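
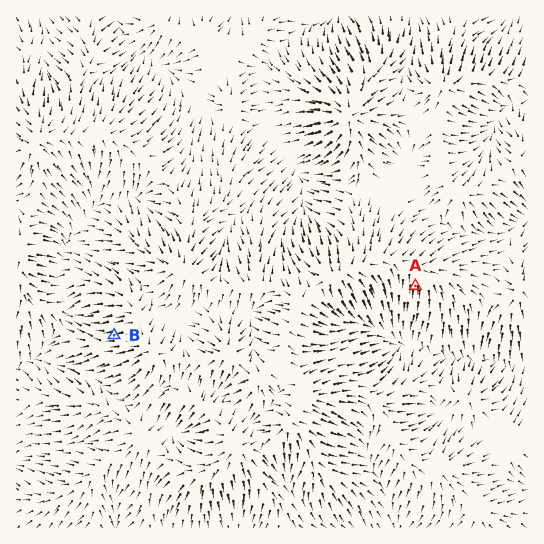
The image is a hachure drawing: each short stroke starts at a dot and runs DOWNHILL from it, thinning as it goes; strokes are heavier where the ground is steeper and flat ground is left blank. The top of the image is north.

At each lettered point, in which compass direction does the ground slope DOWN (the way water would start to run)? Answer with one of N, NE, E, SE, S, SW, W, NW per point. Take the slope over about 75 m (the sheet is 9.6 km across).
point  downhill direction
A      S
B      W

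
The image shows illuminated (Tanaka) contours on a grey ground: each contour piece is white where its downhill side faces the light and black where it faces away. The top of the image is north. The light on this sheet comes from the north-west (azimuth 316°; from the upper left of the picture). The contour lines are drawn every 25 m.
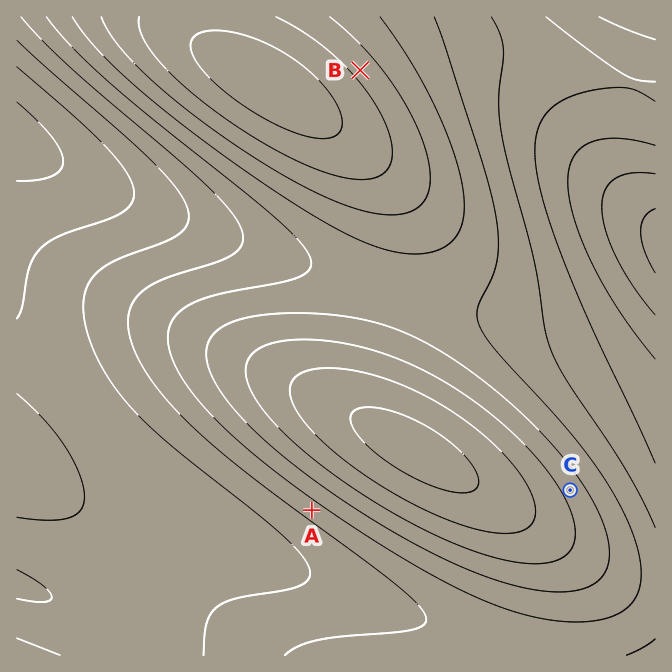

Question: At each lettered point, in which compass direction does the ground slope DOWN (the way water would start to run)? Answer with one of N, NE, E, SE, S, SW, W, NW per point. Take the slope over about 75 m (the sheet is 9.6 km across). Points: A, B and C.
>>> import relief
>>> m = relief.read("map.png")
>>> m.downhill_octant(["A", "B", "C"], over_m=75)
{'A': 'SW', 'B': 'NE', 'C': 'NE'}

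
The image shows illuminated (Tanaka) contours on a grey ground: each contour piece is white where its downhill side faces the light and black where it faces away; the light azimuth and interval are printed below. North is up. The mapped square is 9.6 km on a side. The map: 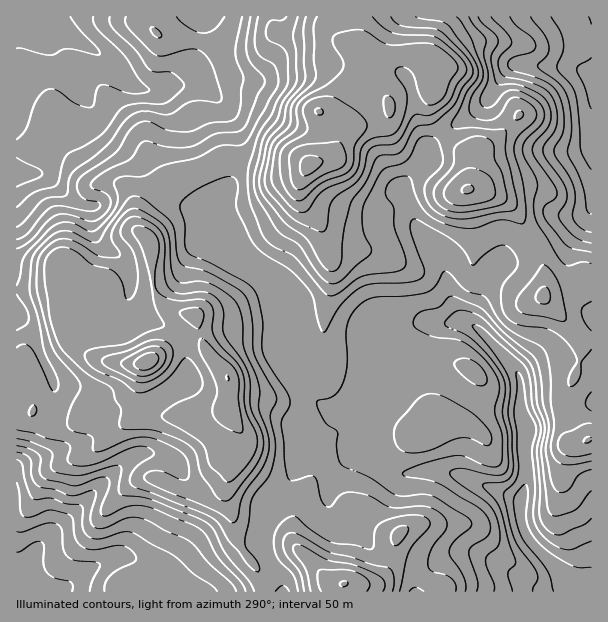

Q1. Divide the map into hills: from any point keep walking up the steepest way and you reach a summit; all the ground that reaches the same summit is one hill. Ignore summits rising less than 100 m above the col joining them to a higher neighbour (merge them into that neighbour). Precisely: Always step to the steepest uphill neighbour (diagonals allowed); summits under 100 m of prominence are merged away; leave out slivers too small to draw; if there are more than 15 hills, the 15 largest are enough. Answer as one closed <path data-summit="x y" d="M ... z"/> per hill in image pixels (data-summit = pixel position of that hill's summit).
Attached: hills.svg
<path data-summit="309 165" d="M591 16l-559 1 6 7 21 6 40 24 27 26 12 8 18 3 21-6 18 0 12 5 13 11 12 18 3 9 1 25-4 26-4 9-14 15 2 12 6 15 19 28 25 16 26 29 3 6 0 18-5 21 8 24 14 23 9 9 12 5 11-1 9-8 13 20 6 35 21 17 57 0 71 27-1 17 8 21 42 47-18 5-15 0-37-25-15-8-9-3-18 0-27 15-11 13-3 11 175-1 0-382-14 7-26 1-37 21-7 7-6 16-8 9-20 44-3 11-7-3-6-5-8-20-5-25-12-24-17-21-8-26-6-9 2-9 20-21 3-10 6-9 20-17 26-17 10-12 4 11 38 36 29 7 16 0 12-3 4-4z"/><path data-summit="147 362" d="M32 16l-16 1 0 574 41 1 9-4 20-17 24-12 12-3 19 4 14 6 9 10 6 16 112 0 0-10-20-39 0-18 9-21 17-21 10-18 9-31 5-6 12-4 14-14-17-6-9-9-14-23-8-24 5-21 0-18-3-6-26-29-25-16-19-28-5-11-3-16 14-15 7-21 1-30-4-18-12-18-19-15-24-1-25 6-20-6-33-31-40-24-21-6z"/><path data-summit="344 584" d="M353 400l-6 6-12 6-11 12-12 4-5 6-13 40-20 26-9 16-5 18 2 9 20 39 2 10 132 0 4-11 11-13 27-15 18 0 9 3 15 8 37 25 15 0 18-5-42-47-8-21 1-17-71-27-57 0-21-17-6-35z"/><path data-summit="468 189" d="M489 97l-10 12-26 17-20 17-6 9-3 10-12 12-10 15 14 38 17 21 12 24 5 25 8 20 6 5 7 3 3-11 7-17 13-27 8-9 6-16 7-7 37-21 26-1 9-4 5-5 0-61-16 5-16 0-23-5-19-13-25-25z"/>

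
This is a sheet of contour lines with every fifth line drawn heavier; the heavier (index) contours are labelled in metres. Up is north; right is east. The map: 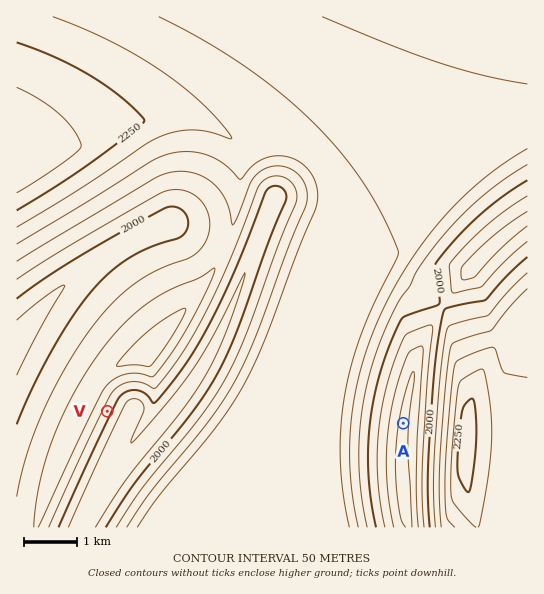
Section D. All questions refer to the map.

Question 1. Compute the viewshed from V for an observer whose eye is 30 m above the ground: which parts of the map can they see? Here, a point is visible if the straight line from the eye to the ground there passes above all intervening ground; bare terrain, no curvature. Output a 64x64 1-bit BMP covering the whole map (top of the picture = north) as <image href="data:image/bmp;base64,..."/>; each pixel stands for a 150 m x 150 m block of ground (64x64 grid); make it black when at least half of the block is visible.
<image width="64" height="64" href="data:image/bmp;base64,Qk0+AgAAAAAAAD4AAAAoAAAAQAAAAEAAAAABAAEAAAAAAAACAAATCwAAEwsAAAIAAAAAAAAA////AAAAAAAf/wAAAAAAAB//gAAAAAAAD//AAAAAAAAP/8AAAAAAAA//4AAAAAAAB//wAAAAAAAH9/gAAAAAAAf7/AAAAAAAA/n8AAAAAAAD/P4AAAAAAAH+/wAAAAAAAf5/gAAAAAAA/z/AAAAAAAD/H8AAAAAAAH+P4AAAAAAAf4fwAAAAAAA/w/AAAAAAAD/B+AAAAAAAH4D8AAAAAAAPgHwAAAAAAAeAPgAAAAAAAAAeAAAAAAAAAA4AAAAAAAAABwAAAAAAAAADAAAAAAAAAAOAAAAAAAAAAYAAAAAAAAAAwAAAAAAAAABAAAAAAAAAAAAAAAAAAAAAAAAAAAAAAAAAAAAAAAAAAAAAAAAAAAAAAAAAAAAAAAAAAAAAAAAAAAAAAAAAAAAAAAAAAAAAAAAAAAAAAAAAAAAAAAAAAAAAAAAAAAAAAAAAAAAAAAAAAAAAAAAAAAAAAAAAAAAAAAAAAAAAAAAAAAAAAAAAAAAAAAAAAAAAAAAAAAAAAAAAAAAAAAAAAAAAAAAAAAAAAAAAAAAAAAAAAAAAAAAAAAAAAAAAAAAAAAAAAAAAAAAAAAAAAAAAAAAAAAAAAAAAAAAAAAAAAAAAAAAAAAAAAAAAAAAAAAAAAAAAAAAAAAAAAAAAAAAAAAAAAAAAAAAAAAAAAAAAAAAAAAAAAAAAAAAAAAAAAA=="/>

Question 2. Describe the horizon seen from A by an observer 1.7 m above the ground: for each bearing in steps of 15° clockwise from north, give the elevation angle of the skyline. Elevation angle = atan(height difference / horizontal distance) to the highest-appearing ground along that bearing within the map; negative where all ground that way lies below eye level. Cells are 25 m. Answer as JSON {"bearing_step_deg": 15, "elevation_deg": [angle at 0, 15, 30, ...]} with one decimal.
{"bearing_step_deg": 15, "elevation_deg": [5.6, 4.2, 8.4, 13.5, 17.4, 20.0, 21.3, 21.1, 19.5, 16.3, 11.5, 5.1, 0.6, 4.8, 8.7, 11.0, 13.0, 14.5, 15.2, 15.1, 14.2, 12.6, 10.5, 8.0]}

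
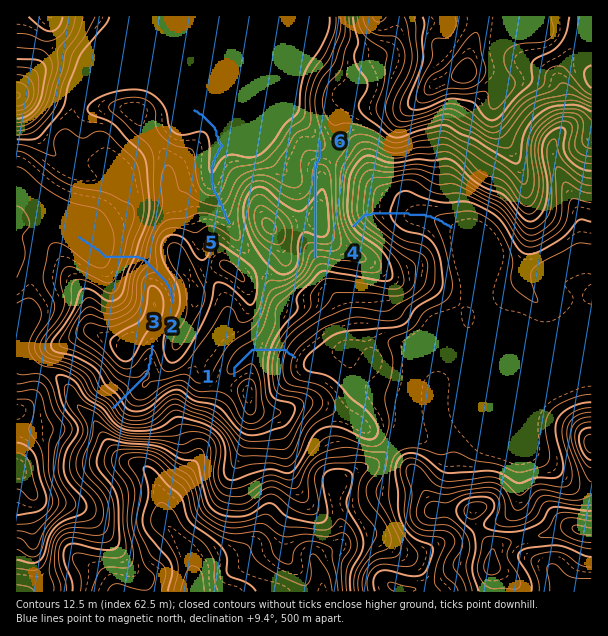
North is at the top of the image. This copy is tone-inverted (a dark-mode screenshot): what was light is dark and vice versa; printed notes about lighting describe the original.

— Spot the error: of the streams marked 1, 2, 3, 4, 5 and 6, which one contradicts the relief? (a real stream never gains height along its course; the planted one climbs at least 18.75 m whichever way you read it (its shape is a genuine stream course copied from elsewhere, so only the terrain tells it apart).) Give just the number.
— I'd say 6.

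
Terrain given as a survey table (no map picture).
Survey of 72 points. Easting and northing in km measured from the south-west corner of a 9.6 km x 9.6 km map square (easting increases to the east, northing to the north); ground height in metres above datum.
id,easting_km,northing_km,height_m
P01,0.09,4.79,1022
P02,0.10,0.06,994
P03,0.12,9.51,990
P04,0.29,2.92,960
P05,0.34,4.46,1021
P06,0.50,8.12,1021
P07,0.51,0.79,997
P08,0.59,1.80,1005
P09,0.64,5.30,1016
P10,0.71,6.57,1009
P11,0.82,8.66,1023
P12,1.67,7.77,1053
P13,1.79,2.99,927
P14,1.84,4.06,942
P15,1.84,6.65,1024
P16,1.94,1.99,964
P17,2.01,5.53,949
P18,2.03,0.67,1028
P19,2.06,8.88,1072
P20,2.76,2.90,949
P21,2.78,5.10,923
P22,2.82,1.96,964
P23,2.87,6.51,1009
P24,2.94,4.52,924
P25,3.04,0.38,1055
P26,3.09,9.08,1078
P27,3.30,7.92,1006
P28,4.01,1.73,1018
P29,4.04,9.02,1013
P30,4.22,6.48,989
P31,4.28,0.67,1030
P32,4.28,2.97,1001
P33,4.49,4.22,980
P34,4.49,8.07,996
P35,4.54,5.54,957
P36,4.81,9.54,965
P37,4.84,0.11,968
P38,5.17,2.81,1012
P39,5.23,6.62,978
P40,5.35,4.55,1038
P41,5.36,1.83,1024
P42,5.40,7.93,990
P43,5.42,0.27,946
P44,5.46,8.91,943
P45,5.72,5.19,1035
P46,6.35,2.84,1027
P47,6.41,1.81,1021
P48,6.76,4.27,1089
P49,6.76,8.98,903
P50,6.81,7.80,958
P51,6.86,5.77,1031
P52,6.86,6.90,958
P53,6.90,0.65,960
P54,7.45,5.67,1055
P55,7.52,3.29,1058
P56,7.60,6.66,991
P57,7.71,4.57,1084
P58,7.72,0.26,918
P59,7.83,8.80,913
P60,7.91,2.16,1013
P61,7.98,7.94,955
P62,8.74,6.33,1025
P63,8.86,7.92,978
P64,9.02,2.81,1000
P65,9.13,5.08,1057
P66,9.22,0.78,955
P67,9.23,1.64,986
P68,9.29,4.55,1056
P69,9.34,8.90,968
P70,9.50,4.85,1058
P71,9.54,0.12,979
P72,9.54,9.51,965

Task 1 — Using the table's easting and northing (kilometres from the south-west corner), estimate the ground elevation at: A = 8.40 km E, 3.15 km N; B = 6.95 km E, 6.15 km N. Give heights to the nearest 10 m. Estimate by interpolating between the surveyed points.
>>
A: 1040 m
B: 1010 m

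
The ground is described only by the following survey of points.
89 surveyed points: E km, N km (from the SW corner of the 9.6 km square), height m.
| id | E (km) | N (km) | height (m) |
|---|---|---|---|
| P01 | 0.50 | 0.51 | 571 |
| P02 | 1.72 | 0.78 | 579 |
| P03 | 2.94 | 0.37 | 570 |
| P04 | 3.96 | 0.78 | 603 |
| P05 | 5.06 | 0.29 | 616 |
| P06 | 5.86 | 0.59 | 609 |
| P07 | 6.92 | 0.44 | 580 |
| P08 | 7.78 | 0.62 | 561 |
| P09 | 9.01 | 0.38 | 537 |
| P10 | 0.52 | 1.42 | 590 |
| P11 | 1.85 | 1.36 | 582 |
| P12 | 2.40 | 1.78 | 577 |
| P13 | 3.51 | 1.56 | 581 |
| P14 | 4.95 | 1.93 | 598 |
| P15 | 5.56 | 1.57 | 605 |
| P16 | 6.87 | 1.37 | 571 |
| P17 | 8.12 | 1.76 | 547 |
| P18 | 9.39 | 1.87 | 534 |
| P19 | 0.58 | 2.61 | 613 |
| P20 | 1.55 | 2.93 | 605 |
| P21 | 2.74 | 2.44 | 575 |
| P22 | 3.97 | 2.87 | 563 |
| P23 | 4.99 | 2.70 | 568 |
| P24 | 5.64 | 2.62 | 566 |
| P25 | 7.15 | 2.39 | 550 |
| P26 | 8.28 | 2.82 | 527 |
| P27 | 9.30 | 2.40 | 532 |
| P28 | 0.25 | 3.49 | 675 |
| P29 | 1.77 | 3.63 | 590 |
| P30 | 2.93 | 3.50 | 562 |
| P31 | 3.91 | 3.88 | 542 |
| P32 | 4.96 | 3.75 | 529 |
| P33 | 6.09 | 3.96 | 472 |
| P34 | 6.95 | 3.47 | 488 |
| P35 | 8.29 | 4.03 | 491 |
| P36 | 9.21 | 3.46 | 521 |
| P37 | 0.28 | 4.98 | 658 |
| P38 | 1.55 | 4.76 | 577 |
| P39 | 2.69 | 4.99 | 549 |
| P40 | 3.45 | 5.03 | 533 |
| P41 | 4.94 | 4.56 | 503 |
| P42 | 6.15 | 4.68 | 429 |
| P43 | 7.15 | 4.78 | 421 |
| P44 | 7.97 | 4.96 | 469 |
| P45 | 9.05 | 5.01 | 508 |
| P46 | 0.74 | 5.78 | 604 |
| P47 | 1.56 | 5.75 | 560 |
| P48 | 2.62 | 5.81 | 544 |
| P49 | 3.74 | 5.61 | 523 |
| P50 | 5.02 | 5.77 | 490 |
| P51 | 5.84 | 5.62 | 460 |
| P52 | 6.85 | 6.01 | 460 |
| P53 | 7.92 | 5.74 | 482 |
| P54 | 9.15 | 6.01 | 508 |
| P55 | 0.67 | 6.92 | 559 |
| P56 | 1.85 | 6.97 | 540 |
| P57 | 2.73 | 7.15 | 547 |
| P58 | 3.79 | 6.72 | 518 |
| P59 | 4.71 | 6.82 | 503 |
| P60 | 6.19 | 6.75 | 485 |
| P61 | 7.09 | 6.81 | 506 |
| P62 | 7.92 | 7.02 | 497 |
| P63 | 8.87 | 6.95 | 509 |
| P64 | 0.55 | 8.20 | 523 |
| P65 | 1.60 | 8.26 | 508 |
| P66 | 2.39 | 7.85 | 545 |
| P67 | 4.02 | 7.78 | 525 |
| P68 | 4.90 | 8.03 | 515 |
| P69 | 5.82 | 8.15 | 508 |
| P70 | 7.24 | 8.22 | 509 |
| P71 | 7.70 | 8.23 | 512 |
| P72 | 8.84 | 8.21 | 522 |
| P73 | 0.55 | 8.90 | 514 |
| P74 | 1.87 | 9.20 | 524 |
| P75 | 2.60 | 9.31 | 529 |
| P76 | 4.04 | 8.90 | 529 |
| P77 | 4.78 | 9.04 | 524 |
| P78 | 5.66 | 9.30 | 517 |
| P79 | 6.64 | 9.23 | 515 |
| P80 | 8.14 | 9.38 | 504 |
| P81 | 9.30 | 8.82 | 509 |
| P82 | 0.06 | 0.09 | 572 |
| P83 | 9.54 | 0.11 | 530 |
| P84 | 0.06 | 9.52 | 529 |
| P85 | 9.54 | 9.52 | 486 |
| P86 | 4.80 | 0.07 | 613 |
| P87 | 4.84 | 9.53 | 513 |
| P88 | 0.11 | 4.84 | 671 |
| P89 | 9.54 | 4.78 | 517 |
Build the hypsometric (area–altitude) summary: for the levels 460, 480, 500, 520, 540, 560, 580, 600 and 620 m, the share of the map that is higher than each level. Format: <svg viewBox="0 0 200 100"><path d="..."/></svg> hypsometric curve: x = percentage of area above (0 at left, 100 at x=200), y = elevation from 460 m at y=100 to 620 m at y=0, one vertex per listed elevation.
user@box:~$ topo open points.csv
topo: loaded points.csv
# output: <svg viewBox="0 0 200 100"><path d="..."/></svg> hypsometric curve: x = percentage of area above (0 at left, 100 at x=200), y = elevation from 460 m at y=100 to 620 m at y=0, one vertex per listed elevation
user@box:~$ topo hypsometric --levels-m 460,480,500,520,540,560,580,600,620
<svg viewBox="0 0 200 100"><path d="M192 100l-6-12-17-13-43-13-37-12-24-12-27-13-19-13-12-12"/></svg>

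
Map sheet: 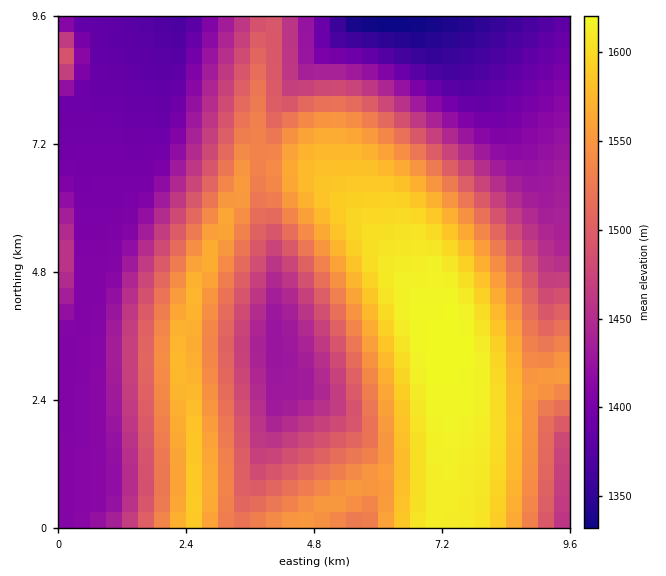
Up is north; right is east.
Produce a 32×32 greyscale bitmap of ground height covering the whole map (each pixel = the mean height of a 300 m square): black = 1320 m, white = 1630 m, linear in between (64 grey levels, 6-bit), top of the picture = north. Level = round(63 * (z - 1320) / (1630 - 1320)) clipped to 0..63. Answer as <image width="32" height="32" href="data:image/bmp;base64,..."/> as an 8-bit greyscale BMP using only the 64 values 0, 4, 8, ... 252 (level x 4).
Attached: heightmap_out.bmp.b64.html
<image width="32" height="32" href="data:image/bmp;base64,Qk02CAAAAAAAADYEAAAoAAAAIAAAACAAAAABAAgAAAAAAAAEAAATCwAAEwsAAAABAAAAAAAAAAAAAAEBAQACAgIAAwMDAAQEBAAFBQUABgYGAAcHBwAICAgACQkJAAoKCgALCwsADAwMAA0NDQAODg4ADw8PABAQEAAREREAEhISABMTEwAUFBQAFRUVABYWFgAXFxcAGBgYABkZGQAaGhoAGxsbABwcHAAdHR0AHh4eAB8fHwAgICAAISEhACIiIgAjIyMAJCQkACUlJQAmJiYAJycnACgoKAApKSkAKioqACsrKwAsLCwALS0tAC4uLgAvLy8AMDAwADExMQAyMjIAMzMzADQ0NAA1NTUANjY2ADc3NwA4ODgAOTk5ADo6OgA7OzsAPDw8AD09PQA+Pj4APz8/AEBAQABBQUEAQkJCAENDQwBEREQARUVFAEZGRgBHR0cASEhIAElJSQBKSkoAS0tLAExMTABNTU0ATk5OAE9PTwBQUFAAUVFRAFJSUgBTU1MAVFRUAFVVVQBWVlYAV1dXAFhYWABZWVkAWlpaAFtbWwBcXFwAXV1dAF5eXgBfX18AYGBgAGFhYQBiYmIAY2NjAGRkZABlZWUAZmZmAGdnZwBoaGgAaWlpAGpqagBra2sAbGxsAG1tbQBubm4Ab29vAHBwcABxcXEAcnJyAHNzcwB0dHQAdXV1AHZ2dgB3d3cAeHh4AHl5eQB6enoAe3t7AHx8fAB9fX0Afn5+AH9/fwCAgIAAgYGBAIKCggCDg4MAhISEAIWFhQCGhoYAh4eHAIiIiACJiYkAioqKAIuLiwCMjIwAjY2NAI6OjgCPj48AkJCQAJGRkQCSkpIAk5OTAJSUlACVlZUAlpaWAJeXlwCYmJgAmZmZAJqamgCbm5sAnJycAJ2dnQCenp4An5+fAKCgoAChoaEAoqKiAKOjowCkpKQApaWlAKampgCnp6cAqKioAKmpqQCqqqoAq6urAKysrACtra0Arq6uAK+vrwCwsLAAsbGxALKysgCzs7MAtLS0ALW1tQC2trYAt7e3ALi4uAC5ubkAurq6ALu7uwC8vLwAvb29AL6+vgC/v78AwMDAAMHBwQDCwsIAw8PDAMTExADFxcUAxsbGAMfHxwDIyMgAycnJAMrKygDLy8sAzMzMAM3NzQDOzs4Az8/PANDQ0ADR0dEA0tLSANPT0wDU1NQA1dXVANbW1gDX19cA2NjYANnZ2QDa2toA29vbANzc3ADd3d0A3t7eAN/f3wDg4OAA4eHhAOLi4gDj4+MA5OTkAOXl5QDm5uYA5+fnAOjo6ADp6ekA6urqAOvr6wDs7OwA7e3tAO7u7gDv7+8A8PDwAPHx8QDy8vIA8/PzAPT09AD19fUA9vb2APf39wD4+PgA+fn5APr6+gD7+/sA/Pz8AP39/QD+/v4A////AEhMVGB4lLDM3MSooKy0uLy4sKioxNjo8Ozs6NzIrJBwSExMVHCMqMTcyKyYnKSstLy8tLDA2Ojw7Ozo4MywlHRITExQbIikxNzIrJSQmKCosLi8vLzU5PDw7OzgzLSUeEhMTFBsiKTE2MislISMlJykrLS4wNTk8PDs7OTQtJh8SEhMVGyIqMTYxKyQfHyEjJScpKy81OTw8PDs5NC4mHxISExUcIyoyNjEqIx0cHiAiJCYpLzU6PDw8Ozk1LicgEhITFh0kKzI2MCkjHBkbHR8hIygvNjo8PDw8OTUuJyQSEhMWHSUsMzUvKCIbFxcZGx4iKTA2Ozw9PDw5NC4qKBISExceJSw0NC4nIRoWFhcZHiQrMTc7PT09PDk0MC4sEhITFx4mLTQzLSYgGRYWFxofJSwzODw9PT08OTQuLy8SEhMXHyYtNDMsJh8YFhYYGyEnLjQ5PD09PTw4My0sLhISExcfJi00MiwlHxgWFhkdIykwNjo9PT09OzcyKykrEhISFx4lLDMzLCYfGRUXGh8lLDI4Oz09PT06NjApJigUEhIWHSQrMjMtJyEaFhgcISguNDk8PT09PDk0LigjJRgSEhQbIikwNC8pIhwYGh8kKzE2Ojw8PT07ODIsJiEiGhISExkgJi0zMSslHxocIiguMzg7PDw8PDo2MCojHh8cEhISFx0kKjEyLSchHCAlKzE2OTs7PDw7ODMtJyEcGxwSERIUGyEnLTIvKSMfJCkvNDc6Ojs7Ozk1MCokHxsZGhERERIXHiQqMDErJSMoLTI2ODk6Ojo5NjIsJiEcGRgYERERERQaICctMS0nJywwNDc4OTk5OTYzLigiHRoYGBQQEREREhcdIykvLykqLzM2Nzc4ODg2My8pJB8aGBcYEhAQEBAQFBogJiwwKywxNDY2Njc3NTMvKiUfGxgWFhcQEBAQEBARFx0jKS4rLTI0NTU1NTQyLiolIBsXFRUWFg8QEBAPDxAUGiAnLSssMTM0NDQzMS0pJB8aFxQTFBUWDw8PDw8PDxIYHiQrKykuMTIyMS8sKCMeGhYTEhITFBUPDw8PDw4OEBYcIykrJiktLi4tKiciHRgUERAQERITFA8PDg4ODg0PFRshJyokIyYoKCckIBsXExAODg4PEBITFA8ODg4NDQ4TGR8lKSQeHyAgHx0ZFREODAsMDQ4PEBIeEQ4NDQ0MDBEXHSMoIx0YGBgXFRIPDAoJCQoLDQ4PECITDQ0NDAwLEBUbISYjHBYREA8NCwkHBwcICQoLDA4PHRANDQwMCwsOExkfJCMcFQ8JCAcGBQQFBQYHCAoLDA4TDQ0MDAsLCgwSFx0iIxwVDggEAwMCAwMEBQYHCAkLDQ="/>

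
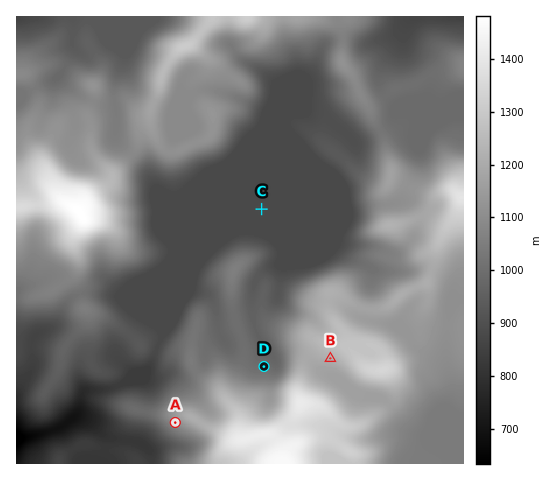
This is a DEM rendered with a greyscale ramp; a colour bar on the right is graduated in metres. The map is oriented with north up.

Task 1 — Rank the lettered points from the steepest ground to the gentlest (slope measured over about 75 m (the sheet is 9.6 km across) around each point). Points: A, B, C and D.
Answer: A B D C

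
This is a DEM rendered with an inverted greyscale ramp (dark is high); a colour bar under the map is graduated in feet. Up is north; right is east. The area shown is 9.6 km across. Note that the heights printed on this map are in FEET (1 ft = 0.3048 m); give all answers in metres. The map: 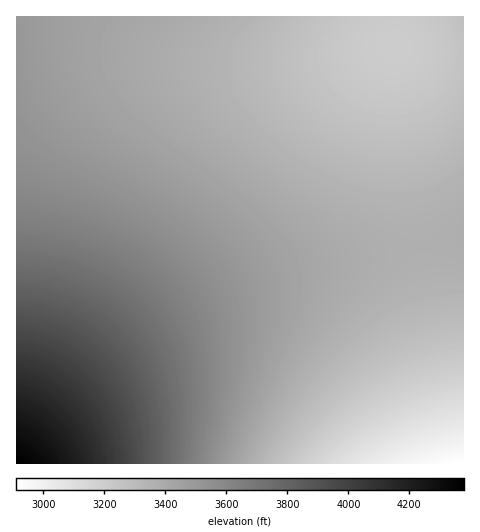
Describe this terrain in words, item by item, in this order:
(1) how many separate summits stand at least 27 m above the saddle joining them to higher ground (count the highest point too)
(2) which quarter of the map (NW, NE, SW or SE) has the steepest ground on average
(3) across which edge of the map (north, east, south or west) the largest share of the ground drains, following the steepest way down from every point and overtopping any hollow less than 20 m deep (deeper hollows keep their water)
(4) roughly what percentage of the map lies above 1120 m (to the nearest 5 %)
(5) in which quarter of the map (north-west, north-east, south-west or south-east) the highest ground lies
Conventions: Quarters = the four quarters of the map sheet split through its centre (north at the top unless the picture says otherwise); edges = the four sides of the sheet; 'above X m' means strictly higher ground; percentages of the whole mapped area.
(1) There is 1 summit with 27 m or more of prominence.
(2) The steepest ground, on average, is in the south-west quarter.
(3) Drainage is mainly to the north: more ground falls towards that edge than towards any other.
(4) Ground above 1120 m makes up about 15 % of the sheet.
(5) Look to the south-west quarter for the highest ground.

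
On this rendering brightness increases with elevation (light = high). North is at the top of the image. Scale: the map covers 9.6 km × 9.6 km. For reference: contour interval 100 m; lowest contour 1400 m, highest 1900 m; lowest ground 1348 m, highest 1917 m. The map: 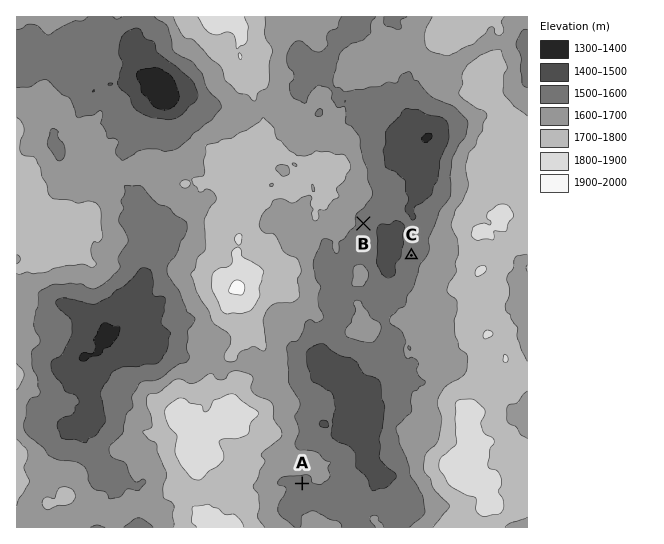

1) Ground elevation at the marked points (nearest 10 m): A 1590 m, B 1550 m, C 1540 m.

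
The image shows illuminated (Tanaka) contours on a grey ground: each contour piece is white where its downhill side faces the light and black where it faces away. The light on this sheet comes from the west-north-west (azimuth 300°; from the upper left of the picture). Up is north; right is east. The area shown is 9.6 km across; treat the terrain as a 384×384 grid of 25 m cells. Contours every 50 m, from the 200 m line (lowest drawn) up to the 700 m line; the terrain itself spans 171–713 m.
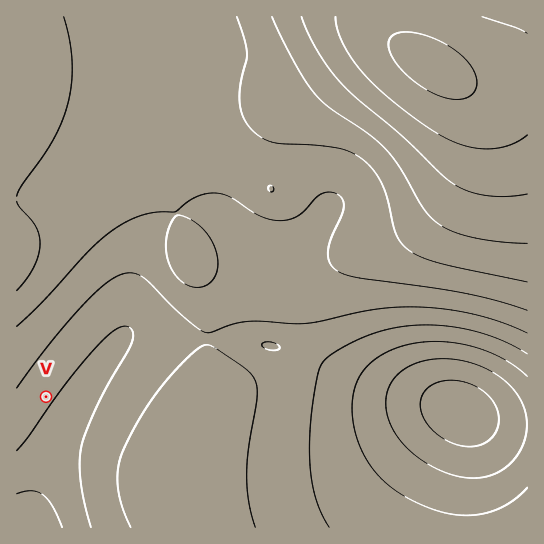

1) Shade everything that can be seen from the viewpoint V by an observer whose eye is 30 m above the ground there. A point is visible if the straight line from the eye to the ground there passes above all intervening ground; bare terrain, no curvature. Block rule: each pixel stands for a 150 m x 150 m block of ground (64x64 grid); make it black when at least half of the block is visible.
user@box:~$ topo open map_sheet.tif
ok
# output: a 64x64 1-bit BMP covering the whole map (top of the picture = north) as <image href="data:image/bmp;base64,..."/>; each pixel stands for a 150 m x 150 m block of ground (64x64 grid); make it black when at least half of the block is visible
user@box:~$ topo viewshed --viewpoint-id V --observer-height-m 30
<image width="64" height="64" href="data:image/bmp;base64,Qk0+AgAAAAAAAD4AAAAoAAAAQAAAAEAAAAABAAEAAAAAAAACAAATCwAAEwsAAAIAAAAAAAAA////AAAAAAAf/gAAAAAAAB//AAAAAAAAH/8AAAAAAAAf/wAAAAAAAB//gAAAAAAAP/+AAAAAAAA//4AAAAAAAP//wAAAAAAA///AAAAAAAD//8AAAAAAAP//4AAAAAAA///gAAAAAAD///AAAAAAAP//8AAAAAAA///4AAAAAAD///gAAAAAAP///AAAAAAA///8AAAAAAD///4AAAAAAP///gAAAAAA///+AAAAAAD///4AAAAAAP///gAAAAAA////AAAAAAD///8AAAAAAP///8AAAAAA//////gAAAD////P/4AAAP///4P//AB/////Af////////8A/////////gA/////f//8AB////8H//wAD////wH/+AAH////AP/wAAP///8Af+AAAP///wA/4AAAf//+AB/AAAA///wAD8AAAA//+AAH4AAAD//4AAPgAAAH//AAAfAAAAf/8AAA+AAAB//wAAB+AAAH//AAAD+AAAf/8AAAH+AAB//wAAAH8AAH/+AAAAP4AAf/4AAAAP4AD//AAAAAPwAP/4AAAAAfgD//AAAAAAfgf/4AAAAAA////AAAAAAB///4AAAAAAD///AAAAAAAP//4AAAAAAA///AAAAAAAH//4AAAAAAAf/+AAAAAAAB//wAAAAAAAH/8AAAAAAAA//gAAAAAAAD/8AAAA=="/>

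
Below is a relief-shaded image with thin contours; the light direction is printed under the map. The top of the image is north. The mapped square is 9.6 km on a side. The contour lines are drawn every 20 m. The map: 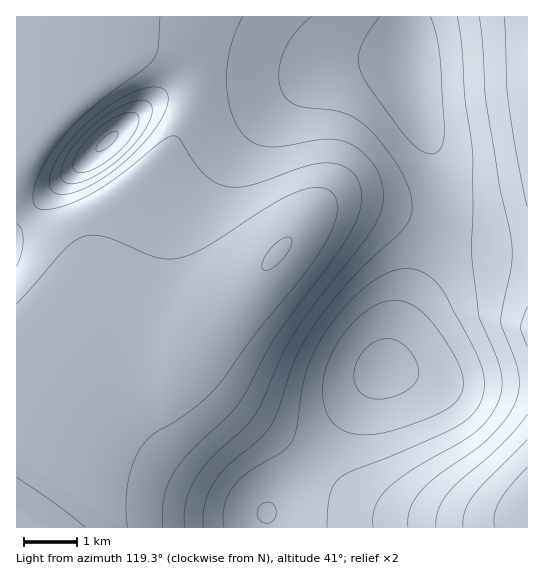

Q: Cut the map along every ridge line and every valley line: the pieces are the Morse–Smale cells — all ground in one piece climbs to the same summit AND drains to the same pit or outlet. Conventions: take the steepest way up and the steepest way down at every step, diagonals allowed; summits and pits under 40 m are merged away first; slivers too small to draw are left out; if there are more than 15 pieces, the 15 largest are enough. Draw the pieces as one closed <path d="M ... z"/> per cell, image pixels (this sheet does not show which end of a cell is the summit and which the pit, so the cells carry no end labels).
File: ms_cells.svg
<path d="M406 16l-390 1 1 144 23-30 35-36 12-16 16-16 16-10 23-5 24 4 15 11 8 14 3 9-1 20-10 24-20 32-34 45-15 30-8 30-7 64-5 19-11 20-20 27-26 42 12-24 20-32 12-28 4-21-2-44-2-20-7-19-13-12-29-20-14-14 1 323 250-1 1-17 44-49 56-75 17-19 19-56 25-57 11-31 3-29-6-32-24-64-6-28z"/><path d="M527 16l-120 1 0 53 6 28 24 64 6 32-3 29-11 31-25 57-19 56-17 19-56 75-44 49-1 18 261-1z"/><path d="M150 48l-23 3-24 12-63 68-24 31 0 41 14 16 37 26 9 14 4 19 3 29-2 38-8 25-26 45-1 5 35-50 11-20 5-19 7-64 11-37 14-27 43-57 11-19 8-21 1-20-7-17-14-14z"/>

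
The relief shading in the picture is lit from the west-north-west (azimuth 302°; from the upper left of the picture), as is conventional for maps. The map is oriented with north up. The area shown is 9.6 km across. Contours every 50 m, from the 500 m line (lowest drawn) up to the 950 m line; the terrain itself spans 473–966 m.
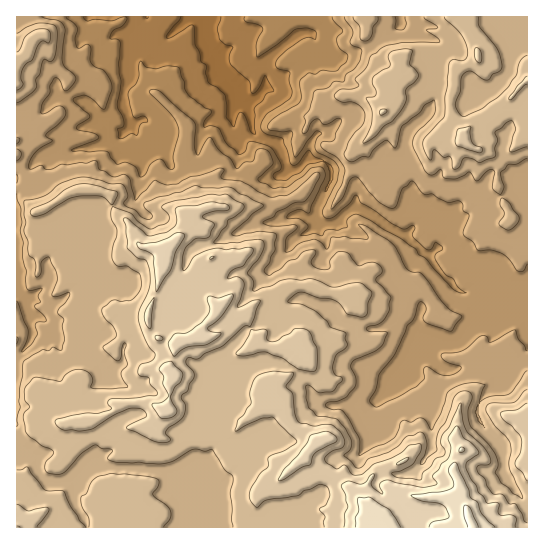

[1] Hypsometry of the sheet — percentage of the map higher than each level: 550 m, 94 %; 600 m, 87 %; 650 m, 74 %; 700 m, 57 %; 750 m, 37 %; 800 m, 15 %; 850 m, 5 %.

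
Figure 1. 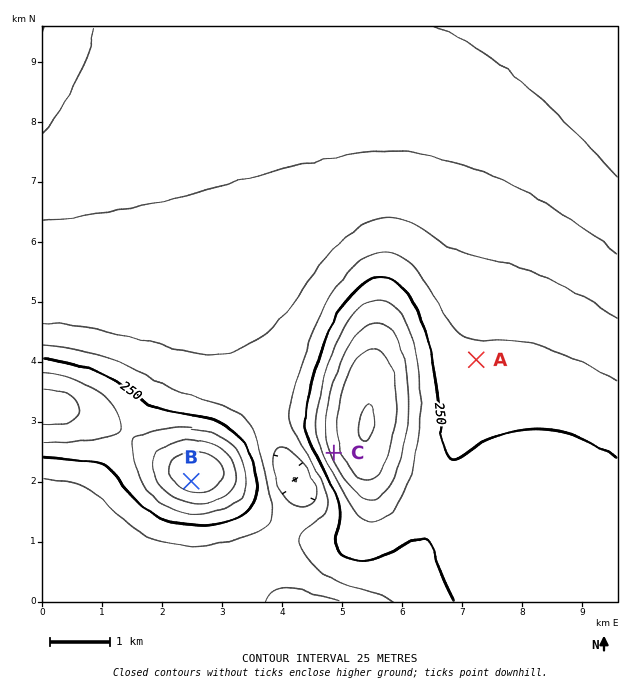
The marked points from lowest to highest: A C B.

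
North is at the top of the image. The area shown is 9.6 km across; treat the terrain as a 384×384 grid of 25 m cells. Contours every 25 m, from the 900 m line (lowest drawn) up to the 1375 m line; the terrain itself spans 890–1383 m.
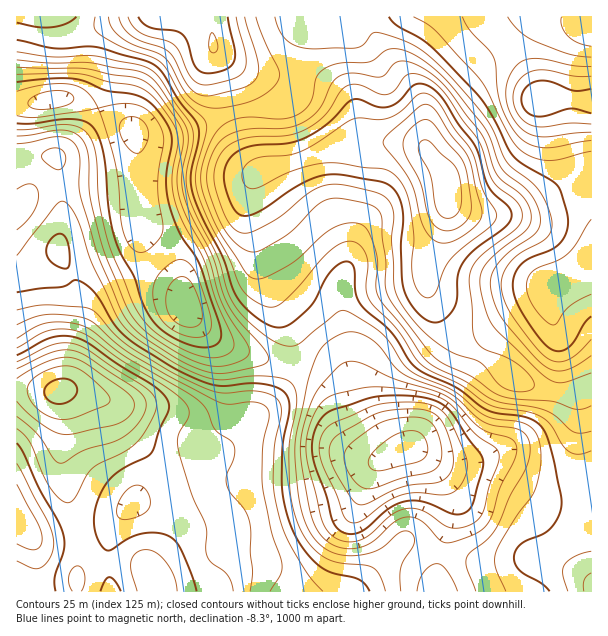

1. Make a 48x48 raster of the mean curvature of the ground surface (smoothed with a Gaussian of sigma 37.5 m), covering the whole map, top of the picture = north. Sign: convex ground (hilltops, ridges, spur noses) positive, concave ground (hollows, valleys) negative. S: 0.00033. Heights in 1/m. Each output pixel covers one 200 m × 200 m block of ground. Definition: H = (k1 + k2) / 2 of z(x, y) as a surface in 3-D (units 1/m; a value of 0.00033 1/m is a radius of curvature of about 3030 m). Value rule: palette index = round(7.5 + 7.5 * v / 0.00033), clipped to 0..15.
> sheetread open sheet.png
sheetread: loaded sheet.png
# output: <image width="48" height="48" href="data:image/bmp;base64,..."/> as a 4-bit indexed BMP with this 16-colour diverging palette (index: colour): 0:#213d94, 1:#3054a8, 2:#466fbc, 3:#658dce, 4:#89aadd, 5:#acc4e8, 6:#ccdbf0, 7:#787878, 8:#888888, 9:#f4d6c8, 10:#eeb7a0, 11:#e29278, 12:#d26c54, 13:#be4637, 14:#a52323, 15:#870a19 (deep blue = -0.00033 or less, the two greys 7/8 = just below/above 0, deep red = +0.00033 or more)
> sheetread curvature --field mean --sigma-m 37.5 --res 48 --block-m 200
<image width="48" height="48" href="data:image/bmp;base64,Qk32BAAAAAAAAHYAAAAoAAAAMAAAADAAAAABAAQAAAAAAIAEAAATCwAAEwsAABAAAAAAAAAAlD0hAKhUMAC8b0YAzo1lAN2qiQDoxKwA8NvMAHh4eACIiIgAyNb0AKC37gB4kuIAVGzSADdGvgAjI6UAGQqHAIdZ7nM3u7l2mpd2eZiKuod2MmmGeIZnm7hq/oRZzLl2eYiZmpiby4Z2RHqHipiJq5U43HV73JhlV3eaqpiau5iHZpuYrLqZiFEGunV725h1V4eKuoZVarupiJyprKmHdjAXunVYqYiHeJiKqGMQFs/sqHmHq5d3hzBKynQ1Z3iYiJmal0MQA6/+pjRFmpd3mDN8yXUzRniYd4q7hlVSAo39lTEVmpdniEWtuXZDRomHZoq6dmeGM2rLhlM2qpdniEjNuHdUR5mHZoqpdniGQ0eIZWZoqYd4mFndp2dkWKiHZpqph3dkMiRmVGZnmYiZiGnMl2ZlaZh3Z5qrqFMzMyMzI1ZFZ2eJhmi6h3iHeId3eJqqpyEjRUQxFGZUNEaKl1eIh3mYd2VniZqqlhAkVVVCJGd1IBSLuFaIh3iqhUV3d5q8tyFGZEMxEleXMAJquXmrqHm9t2ipdorf6TJodCIgACaZYhR5qZztuZvv/Lztqb3/+1Npl1VCABe8upqqur7+273//u7sqt7t2mV5qZhkIUnO///cy97+7d3cu7unRpqHeYd5mamIibzN//6qzM3e/suYiHZCEkQySJd3iHec//67z+lVm2m87ahmiHQiEhETaIZVZkSN/+yqvKUASTaby5dmd2QzIRJYmYVVVCJqy6mau4MAN1eauoZVUyEREkabqYdlQyN7yoiJqWMSR3iYd4hUQgAABZvMqIl1REWd2oiYh1NGeGdlRap0RCAAOu3LmIl1aYnP2pqYZkRYmWVTNsxzRUAAff2qmIdUi6rey6qXVUNXiGVUWdxjV1ABjv2YiHYyaqreuZhlRDI0Vnd3i8pUeXIBfO2XiYYxNmjOuXZEQyI0RXiZq7hDarUAWtyYiZdCEkfNuYZVUiRmVIq7vKYxSaUAbNqHiZhjI2m6iIdnZEeZdXrMzKYhNmMUr/p2eIl1RXqneamJqYm7hkas3JUiRDI33/p3d3iHZFZ4vuu87tuZlzSM24QzRCNq3+uYdlZ3YyJY3/28/+pmeDJrynRFUyWc3cuohkNFVCJIz/2YvsdFeEJquXVVQjfO3Muph1MkVkNIvv10aoZWiGRquoZVQjjf/cu6qoZniWNZrf9yNmZ5qZic3JZEQia+/tzczMqqu3WMvP+jJFaJu93v/qZFUxJ77t3d3e3Lu4e+3O+1NFZ5vN7//qUzQgA5u7u6ms7bupnP/Ku4ZVZ4m3jP/JUREABHdmZkNHrMupm+/IeahDRndwAmd2UgAAWIUyIhACWbqGaN/nV5cgFGZAAAAUVDEEvsdDMyEAOLuDJu/4RpYAAlUhAAAEZUMm3+hWd2UySd2CFv/mNoYQAUVFQxAVdkIlz+mJqYh2etxyOf+TJYhSElZYiZdmiEIVv/3NuIiIiahVndlBN5mGVnh6ve2omXVFje/9lmeId2RI3aYzaIiIiJqd7//aiauXeb7rdWZmZUJZunRGd3Z4mavN3d3Kmc7ad63IVVVWdlV5dVVnZmVomavZh2eIic7rhp3GRWVXd3moVFZ3ZmZ5mImg=="/>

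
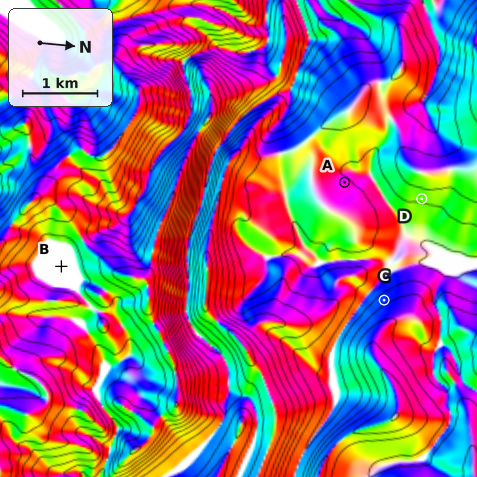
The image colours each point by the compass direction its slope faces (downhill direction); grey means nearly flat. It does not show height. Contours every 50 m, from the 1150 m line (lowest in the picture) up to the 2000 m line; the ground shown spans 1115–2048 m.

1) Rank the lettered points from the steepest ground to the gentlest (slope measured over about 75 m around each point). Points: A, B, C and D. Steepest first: C D A B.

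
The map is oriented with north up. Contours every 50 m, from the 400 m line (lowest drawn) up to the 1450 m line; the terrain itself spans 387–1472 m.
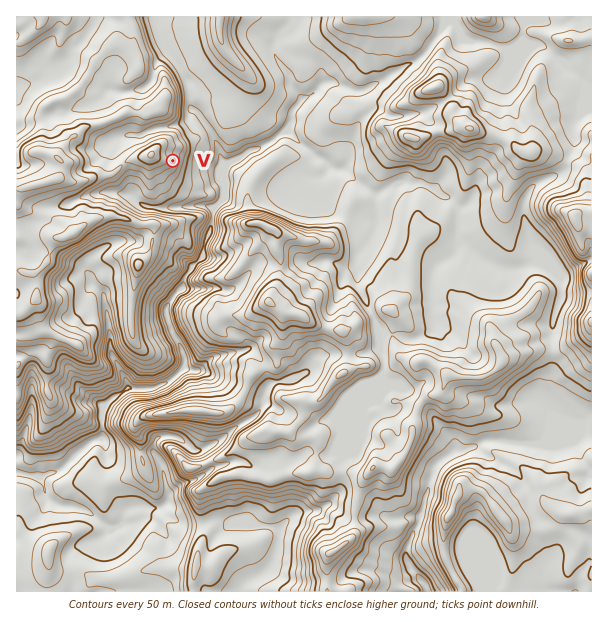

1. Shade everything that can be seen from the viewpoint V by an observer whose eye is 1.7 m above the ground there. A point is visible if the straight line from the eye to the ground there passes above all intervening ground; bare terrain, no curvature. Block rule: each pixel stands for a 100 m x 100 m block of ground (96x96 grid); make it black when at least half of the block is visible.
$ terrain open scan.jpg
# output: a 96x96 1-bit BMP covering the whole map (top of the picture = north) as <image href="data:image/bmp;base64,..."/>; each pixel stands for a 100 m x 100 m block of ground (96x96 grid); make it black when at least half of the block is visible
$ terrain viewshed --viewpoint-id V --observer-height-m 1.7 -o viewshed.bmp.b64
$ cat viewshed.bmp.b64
<image width="96" height="96" href="data:image/bmp;base64,Qk2+BAAAAAAAAD4AAAAoAAAAYAAAAGAAAAABAAEAAAAAAIAEAAATCwAAEwsAAAIAAAAAAAAA////AAAAAAAAAAAAAAAAAAAAAAAAAAAAAAAAAAAAAAAAAAAAAAAAAAAAAAAAAAAAAAAAAAAAAAAAAAAAAAAAAAAAAAAAAAAAAAAAAAAAAAAAAAAAAAA4AAAAAAAAAAAAAAA8AAAAAAAAAAAAAAAAAAAAAAAAAAAAAAAAAAAAAAAAAAAAAAAAAAAAAAAAAAAAAAAAAAAAAAAAAAAAAAAAAAAAAAAAAAAAAAAAAAAAAAAAAAAAAAAAAAAAAAAAAAAAAAAAAAAAAAAAAAAAAAAAAAAAAAAAAAAAAAAAAAAAAAAAAAAAAAAAAAAAAAAAAAAAAAAAAAAAAAAAAAAAAAAAAAAAAAAAAAAAAAAAAAAAAAAAAAAAAAAAAAAAAAAAAAAAAAAAAAAAAAAAAAAAAAAAAAAAAAAAAAAAAAAAAAAAAAAAAAAAAYAAAAAAAAAAAAAAAGAAAAAAAAAAAAAAAAAAAAAAAAAAAAAAAAAAAAAAAAAAAAB/8AAAAAAAAAAAAAAf4AAAAAAAAAAAAAAPgAAAAAAAAAAAAAAGAAAAAAAAAAAAAAAAAAAAAAAAAAAAAAAAAAAAAAAAAAAAAAAAAAAAAAAAAAAAAAAAAAAAAAAAAAAAAAAAAAAAAAAAAAMAAAAAAAAAAAAAAAcAAAAAAAAAAAABAAcAAAAAAAAAAAABAA8AAAAAAAAAAAADAA8AAAAAAAAAAAADAA8AAAADAAAAAAAGAA8AAAAHwAAAAAAH4A8AAAAH/gMAAAAH+A8AAAAH/4AAAAAP/AcAAAAD/8AAAAAf/gcAAAABw+AAAAA//gcAAAAAAeAAAAAf/w8AAAAAAf4AAAAP/w8AAAAD8PgAAAAH/z8AAAAB+HAAAEAAH/8AAAAA/AAAAMAAAD8AAAAAfgAAAcAAYDwAAAAADgAAA+AA4D4AAAAAcQAAB+ABwHwAAAAIeAAAD/AHwHwAAAAAfAH4H/APwPwAAAAAfAf8f/gPwPwAAAHwf/////4fwfgAAAB+f/////MfwfgAAAAPP///7/E/w/gAAAAAH///7/D/w/wAAAAAH3//z/Dvwf8AAAAHvz//3/Hnwf4AAAAH/x//u//n4H4AAAAH/x//+H/z4A4AAAAD/4///Dxz8AYAAAAD/8/v/Dhz8AAAAAADv//v/3Az9AAAAAADv/8f/+AB/AAAAAEzv/4//+AAPAAAAADjP/j//+AAAAAAAAABf/n//8AAAAAAAAAAf+///4AAAAAAAAAA/+P//4AwAAAAAAAA//P/+GHAAAAAAABA/+H///+AAAAAAADA//H///+AAAAAAABg//n///+AAAAAAAAA//z/f/4AAAAAAAAA/8H8P/wAAAAAAAAA/4H///wAAAAAAAAA/wP///wAAAAAAAAA/gH///wAAAAAAAAB/AH///wAAAAAAAAB+AD///wAAAAAAAAB8AD//+4AAAAAAAAB4AB//+YAAAAAAAAD4AB//8IAAAAAAAADwAB//8AAAAAAAAADwAA//8AHAAAAAAADwAA//8AfAAAAAAADwAA//4AcAAA="/>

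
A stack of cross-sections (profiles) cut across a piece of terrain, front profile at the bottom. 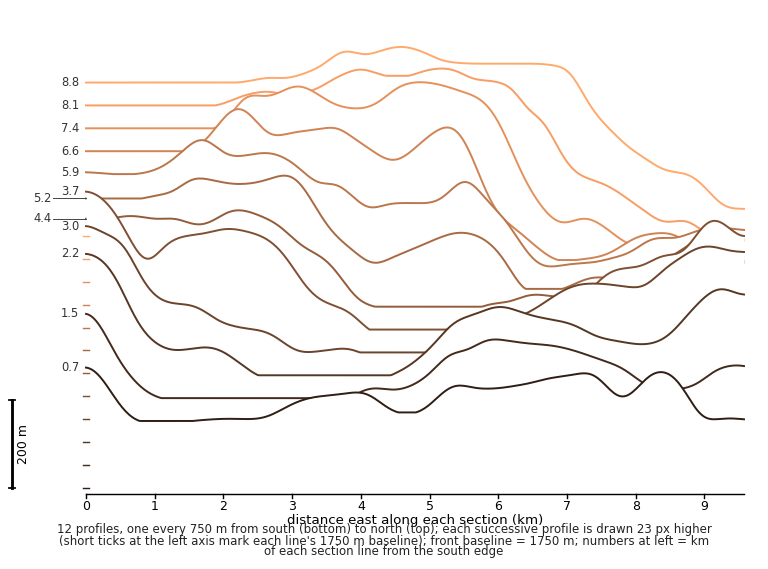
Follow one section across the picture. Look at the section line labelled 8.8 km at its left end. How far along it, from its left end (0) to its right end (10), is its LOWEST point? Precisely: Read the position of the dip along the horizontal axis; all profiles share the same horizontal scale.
10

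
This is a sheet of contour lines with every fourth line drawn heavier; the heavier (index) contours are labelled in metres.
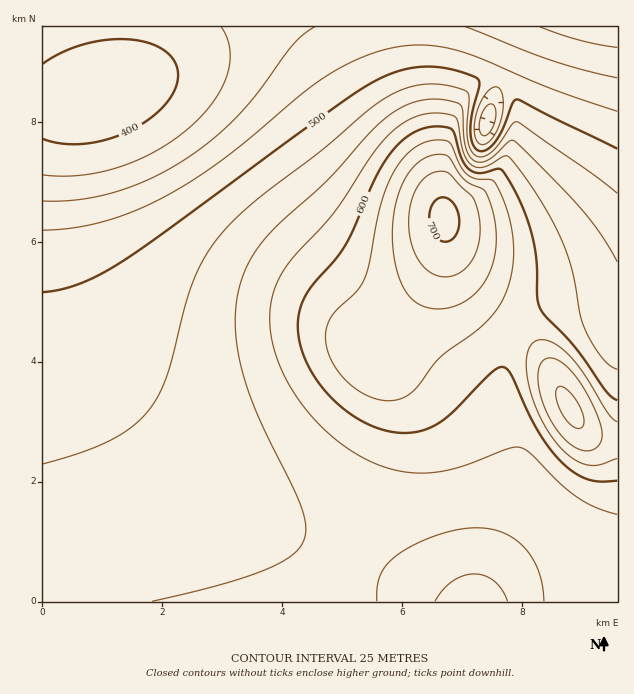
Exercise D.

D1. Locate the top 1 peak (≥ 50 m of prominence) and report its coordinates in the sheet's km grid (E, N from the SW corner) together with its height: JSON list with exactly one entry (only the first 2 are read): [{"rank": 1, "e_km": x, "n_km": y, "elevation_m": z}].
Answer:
[{"rank": 1, "e_km": 6.71, "n_km": 6.39, "elevation_m": 706}]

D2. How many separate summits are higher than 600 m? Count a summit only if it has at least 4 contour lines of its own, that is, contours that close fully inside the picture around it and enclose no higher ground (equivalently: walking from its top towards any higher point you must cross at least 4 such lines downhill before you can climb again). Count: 1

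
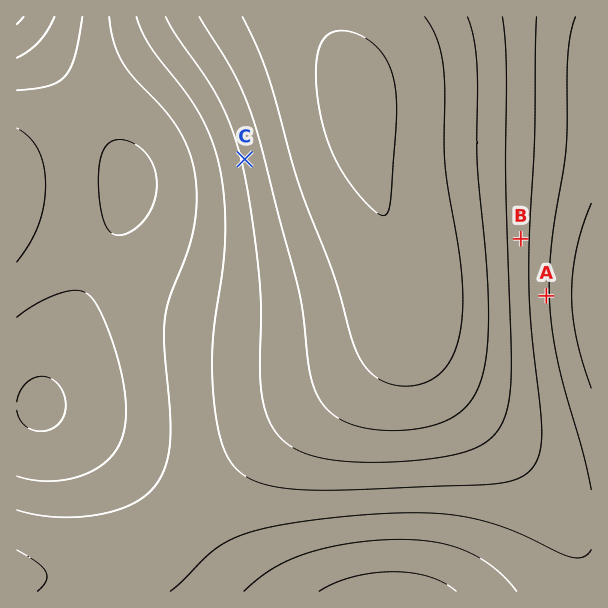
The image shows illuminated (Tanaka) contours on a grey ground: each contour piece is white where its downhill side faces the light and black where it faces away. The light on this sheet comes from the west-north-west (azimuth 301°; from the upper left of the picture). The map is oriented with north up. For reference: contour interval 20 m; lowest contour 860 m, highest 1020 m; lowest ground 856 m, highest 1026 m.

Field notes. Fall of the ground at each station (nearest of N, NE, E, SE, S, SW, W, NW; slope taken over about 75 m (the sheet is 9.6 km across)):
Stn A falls E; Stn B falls E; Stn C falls W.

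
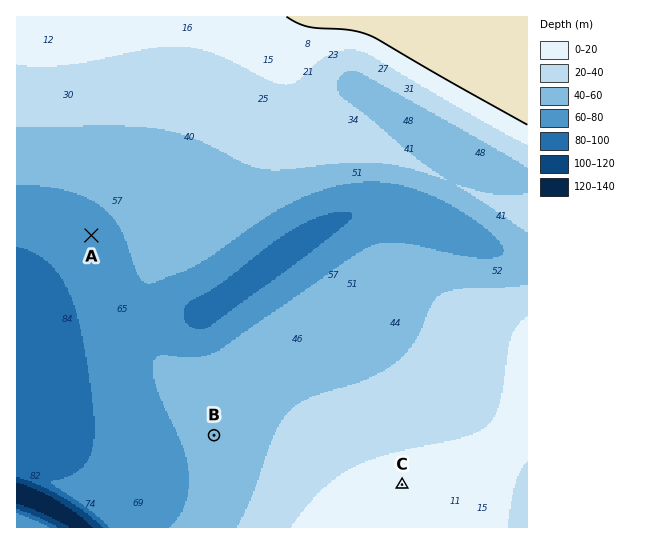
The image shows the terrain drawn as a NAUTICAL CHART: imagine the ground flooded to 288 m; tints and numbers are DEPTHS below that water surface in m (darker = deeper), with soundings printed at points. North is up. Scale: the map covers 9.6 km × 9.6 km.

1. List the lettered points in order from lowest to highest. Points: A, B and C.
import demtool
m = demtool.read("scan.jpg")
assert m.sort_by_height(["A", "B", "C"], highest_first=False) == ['A', 'B', 'C']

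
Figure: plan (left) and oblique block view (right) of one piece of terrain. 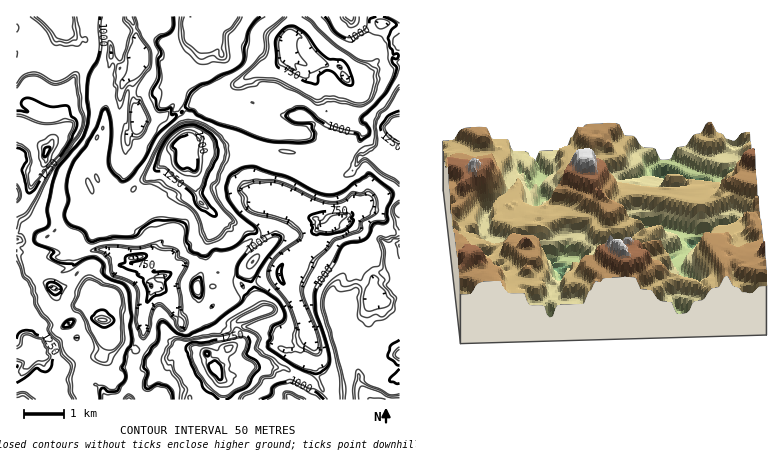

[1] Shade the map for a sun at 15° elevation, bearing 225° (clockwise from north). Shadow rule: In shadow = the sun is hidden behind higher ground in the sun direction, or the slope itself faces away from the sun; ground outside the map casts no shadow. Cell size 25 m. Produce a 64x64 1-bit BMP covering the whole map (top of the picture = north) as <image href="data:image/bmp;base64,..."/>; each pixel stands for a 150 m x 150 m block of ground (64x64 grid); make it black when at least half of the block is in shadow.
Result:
<image width="64" height="64" href="data:image/bmp;base64,Qk0+AgAAAAAAAD4AAAAoAAAAQAAAAEAAAAABAAEAAAAAAAACAAATCwAAEwsAAAIAAAAAAAAA////AAAAAAAARgAABAgAgADmAAAAIADAAOAAAAAAIMAA4CAAEoBAgABgYAAxAOCAAGBwADC38AAA4DAAc7/gAAXgIAD3/+AAB+A4AcP/4AAP4BAH+//gAD/AfD///8AAf8B8P///wAAfwHx////AYA/Dfv/w74BoH4P+cfYPgGgfAP/wmT+AYB4Af+AAfwBgPgB/4AB/AGA/AP+BBP8GYD4H/4OA/wPgeA//w4A/gADwB/+BwL+AAPPD/4AAf4AA5///gABQAADnz/+AAAAAAZ8H/wAAAAABHwAAAAAAAcf+AAAAADl/58IAAAAAj//ChAAAAAuP/AwGAAAAH//gJAYAAAA//4AABwAAAf/4AAAWAAAB//gAABYAAAP/8AAADwAAAf/gAAAHAGABf8AAAAcA4AH+AAAAAwHwAuQAAAABgeAD8AAAAASB4ANwAAAABYHgA/AAACACweAD+B+AAALh6AP5/8BAAHH4D///g+AAefAf//Af4D/58B//gD+A//3wB/8AfgFwP/gP/wP4AAA/+A//gffgAD/wCP+A/+AAP/AAfwf/wAc/8AAfn/8AD7/gAA//xwA//uAAA//OAB4f4AAB/8wAAAegAAB/gAAAByAAFh4AAAADMAA3XAAAAAMwADt8AAAAJxCAM3wAAABnEEATOAAAAHcwAAEAACAAdzAAAAAAsA=="/>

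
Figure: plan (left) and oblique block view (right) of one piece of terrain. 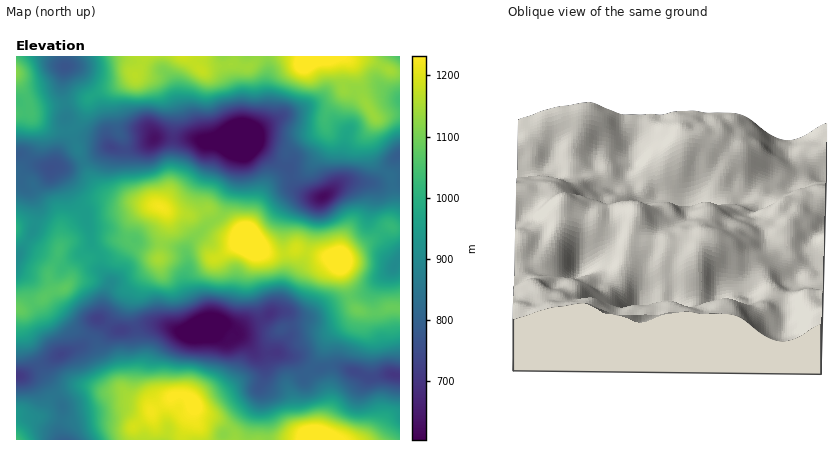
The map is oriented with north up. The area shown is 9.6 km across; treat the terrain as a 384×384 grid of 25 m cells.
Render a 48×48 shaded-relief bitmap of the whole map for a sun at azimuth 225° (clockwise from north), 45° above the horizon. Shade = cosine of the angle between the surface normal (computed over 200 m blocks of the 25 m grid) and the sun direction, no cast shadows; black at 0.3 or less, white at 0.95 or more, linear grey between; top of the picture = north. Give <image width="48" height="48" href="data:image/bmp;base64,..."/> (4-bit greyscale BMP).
<image width="48" height="48" href="data:image/bmp;base64,Qk32BAAAAAAAAHYAAAAoAAAAMAAAADAAAAABAAQAAAAAAIAEAAATCwAAEwsAABAAAAAAAAAAAAAAABEREQAiIiIAMzMzAERERABVVVUAZmZmAHd3dwCIiIgAmZmZAKqqqgC7u7sAzMzMAN3d3QDu7u4A////AERnmrzd7cu6qqqqqYmph3iZqodmZUREVVZ4mrzd3Luquqq7qYmXZmeJmHZUQzNEVXiImavNy7qququ6qYhkQ0V2VEQyESNWZniIiavNzLqrqauqqHUzM0VlMzMzIjVnd2Z4ibzd3LqqqaqqhkMzI1ZmVEREM1Z2VVZ4mszdy7qpmZmYZDNDJHiIdmZlRGZlRGeJmrzLqqmIh3dmQzMzRompd4h2VWd2VZmpmqmYiHZmVURDIRI0VompeJmHZniHZ8upmId3ZlVVRDIhAAI0VXmYiZmYeKupmsupiId3ZlVFVCEAABI0VomIiaqpq8zLzLupmZmYh2VVUyEAEiNGZ5mZqru7vN3MzLuYmqqpiGZlUyIiRFZ3iaqru8zLzd3Lu7qZq6qph3d3VDNFZ3iZm7u7u8zM3dy7u7qqqqmYeImYdlaImZqqu7uqq8vN3curu7qqmZh4mqupiJqqqru7zLqZq7vN3Lu7u6qqmIiJq8y6q7y6q7zd3Lqaq8zdzLqqu5mqmYiavd3LvN26q97u3Lu73u7dy6iZqomampiavd3LvN27q97u3LvN7+7dyoiIiHiZqpiZvMu8zdy7ve7u27vO/+7ty5h3Z3iamYiJmrvM3cqrze3d3LzO/u7dyodmZpqqmId3iszM3Kmr3dy8zMzN7d3dyXZmd6qpmYd4q8zN3Kmb3cus3cu8zMzMuGVWiLqpmYiJq7zMypib3Lq87bqau7u7lkNHmbqqqYiZrMy7qYiby5rN25h5qpqYZDNYmbqaqYiJvLuqupmruqvMyWVomHd2UzR5qoiaqYeKu7qry7qqqqq7pkNXdURVVEWJqmiaqYeKu7u8zLqqqqmpdCJFQgEkVVaKqWeZmIiavMzMzLqZmZmXUyIzEAAkVVaIh2eJmImru7zMy6iIiZh1QzIiEAFFZVVmZmeJmImru7u7qYd3iHVURDIjMzV3ZVVmZ3iYd4mqqqqZh3d2ZkMzNEM0Zniqh3d4iJmXd4mqmIdmZnZVQzISRVVXiaq7upmamZmHiJqpdmVENGUzIhATRWZom7urzLu7qZh4maunZVRDNEMhABATRXd5q7u8zd3LmYmaq8yWZlVUREIQASIjRniaq7vMzdy5iKq7vNuGZndlVUMQE0NEV4mqrM3czMupiMzLvMqGeKl2Z2VDRmVWeaq7zd3cu8y5iN3Lu6mHirl2eal3iZh4m8y7zd3Lq7y6md3KmZmYm6h3m8uqq6mZzdzLzMy5mrzKmcuneJqpq6mJvdy7u7qr3t3Lu8y5q83KmaqGaKu6q7qr3uy7zLqs3t3MzMy6vN24iJl1aKzLu8zM3tu83bu83d3N7ty7zMuXd6llaKu6vN3d3Lu83bvM3cze7u3My7mIiKhVV5qavN7cu6vN7cu83c3u7t3MuqmImZdUVoiJvN3LqqvN7bu7zM3u7tu8uqmaq3UzRoiavNypmZvN26qry7zd7bq7u6mbukMjaJq8zcupmazMuZmqqqvN3Lq7u6mqlzM1eavN3cqpmrzKmYmZmavMy7u6qpmYZQ=="/>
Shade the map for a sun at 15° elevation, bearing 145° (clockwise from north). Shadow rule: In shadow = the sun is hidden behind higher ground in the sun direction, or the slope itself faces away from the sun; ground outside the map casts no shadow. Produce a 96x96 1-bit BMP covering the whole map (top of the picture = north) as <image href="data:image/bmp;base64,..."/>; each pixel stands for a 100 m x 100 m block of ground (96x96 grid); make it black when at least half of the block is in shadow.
<image width="96" height="96" href="data:image/bmp;base64,Qk2+BAAAAAAAAD4AAAAoAAAAYAAAAGAAAAABAAEAAAAAAIAEAAATCwAAEwsAAAIAAAAAAAAA////AAAAAAAAAAAAAAAAAAAAAAAAAAAAAAAAAAAAAAAAAAAAAAAAAOAAAAAAAAAAAAAAD//gPwAAAAAAAAAAH//w/wAAAAAAAAAAH//5/4AAAAAAAAAAP//9/4AAAAAAAAAAP//8f4AAAAAAAAAAP//8P4AAAAAAAAAAP//8H8CAAAAAAAAAP//+D+HAAAAAAAAAP//8B+BgAAAAAAAAH//4A/AAAAAAh4AAH//wAeAAAH4B//AAH//gAMAAA//D//8AD/8AAAAAB//z///AD/AAAAAAH//////gD8AAAAAAH//////4B4AAAAAAH//////+AAAAAAAAD//////+AAAAAAAAB///////AAAAAAAAA///////AAAAAAAAAf/////8AAAAAAAAAH////+AAAAAAAAAAAP///8AAAAAAAAAAAD///wAAAAAAAAAAAA///AAAAAAAAAAAAAAPAAAAAAAAAAAAAAAAAAAAAAAAAAAAAAAAAAAAAAAAAAAAAAAAAAAAAAAAAAAAAAAAAAAAAAAAAAAAAAAAAAAAAAAAAAAAAAAAAAAAAAAAAAAAAAAAAAAAAAAAAAAAAAAAAAAAAAAAAAAAAAAAAAAAAAAAAAAAAAAAAAAAAAAAAGAAAAAAAAAAAAAAAMAAAAAAAAAAAAAAAAAAAAAAAAAAAAAAAAAAAAAAAAAAAAAAAAAAAAAAAAAAAAAAAAAAAAAAAAAAAAAAAAAAAAAAAAAAAAAAAAAAAAAAAAAAAAAAAAAAAAAAAAAAAADAAAAAAAAAAAAAAAHgAAAAAAAAAAAAAAHgAAAAAAAAAAAAAAPAAAAAAAAAAAAAAA/gAAAAAAAAAACAA//wAAAAAAAAAAPwB//wAAAAAAAAAAP4D//4AAAAAAAAAAP4D//8CAAAAAAAAAP4H//8HgAAAAAAAAP4H//+HwAAAAAAAAP4H///HwAAAAAAAAP8D///nwAAAAAAAAP8B///ngAwAAAAAAP8A///AAB4AB/wAAP+Af/+AAA8AD/8AOP+AD/8AAA4AH//APP+AAHwAAAAAP//gP//AAAAAAAAAP//wP//AAAAAAAAAf//8f//AAAAAAAAAf//+f//AAAAAAAAAf//////gAAAAAAAAf//////gAAAAAAAAf//////wAAAAAAAAf//////4AAAAAAAAP//4gf/4AAAAAAAAH//gAH/wAAAAAAAAAP/AAB/gAAAAAAAAAH+AAA+AAAAAAAAAADwAAAAAAAAAAAAAAAAAAAAAAAAAAAAAAAAAAAAAwAAAAAAAAAAAAAAAgAAAAAAAAAAAAAAAAAAAAAAAAAAAAAAAAAAAAAAAAAAAAAAAAAAAAAAAAAAAAAAAAAAAAAAAAAAAAAAAAAAAAAAAAAAAAAAAAAAAAAAAAAAAAAAAAAAAAAAMAAAAAAAAAAAAAAB+AAAAAAAAAAAAAAB/AAAAAAAAAAAAAAB+AAAAAAAAAAAAAAAEAAAAAAAAAAAAAAAAAAAAAAAAAAAAAAAAAAAAAAAAAAAAAAAAAAAAAAAAAAAAA="/>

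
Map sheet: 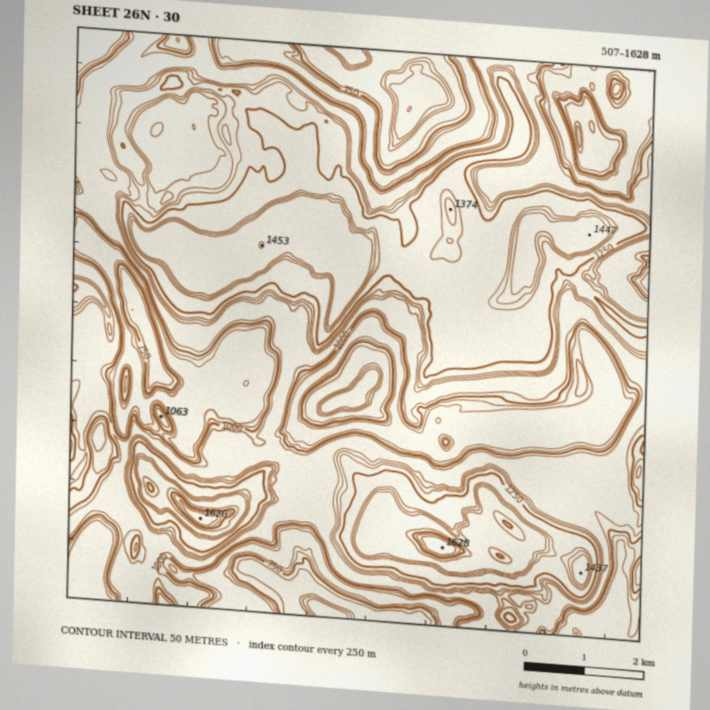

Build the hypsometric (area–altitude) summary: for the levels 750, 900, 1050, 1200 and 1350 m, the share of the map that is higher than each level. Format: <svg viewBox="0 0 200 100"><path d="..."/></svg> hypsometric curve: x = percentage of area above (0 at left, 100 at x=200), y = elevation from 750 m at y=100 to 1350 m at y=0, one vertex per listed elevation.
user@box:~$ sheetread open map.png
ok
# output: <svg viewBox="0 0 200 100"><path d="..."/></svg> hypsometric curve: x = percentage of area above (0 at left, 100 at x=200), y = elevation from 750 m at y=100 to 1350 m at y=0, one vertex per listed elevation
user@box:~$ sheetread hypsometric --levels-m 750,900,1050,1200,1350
<svg viewBox="0 0 200 100"><path d="M183 100l-34-25-22-25-58-25-47-25"/></svg>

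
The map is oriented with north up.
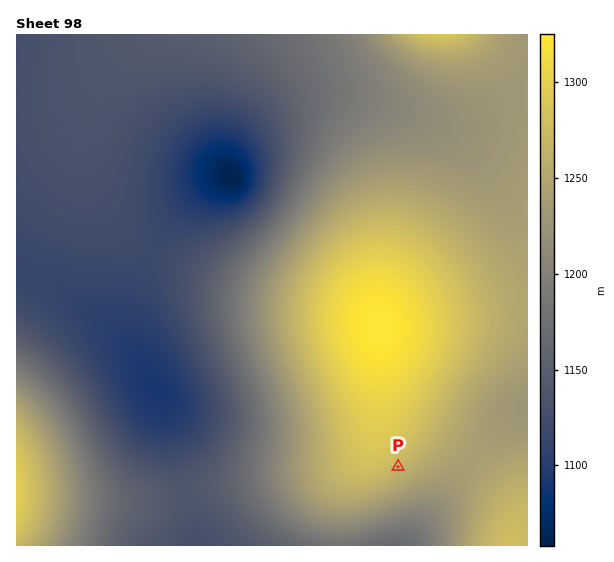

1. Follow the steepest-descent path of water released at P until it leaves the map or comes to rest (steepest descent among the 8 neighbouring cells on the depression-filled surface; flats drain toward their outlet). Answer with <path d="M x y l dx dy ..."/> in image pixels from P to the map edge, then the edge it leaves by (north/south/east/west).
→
<path d="M398 467l19 18 0 42-15 18"/>
exit: south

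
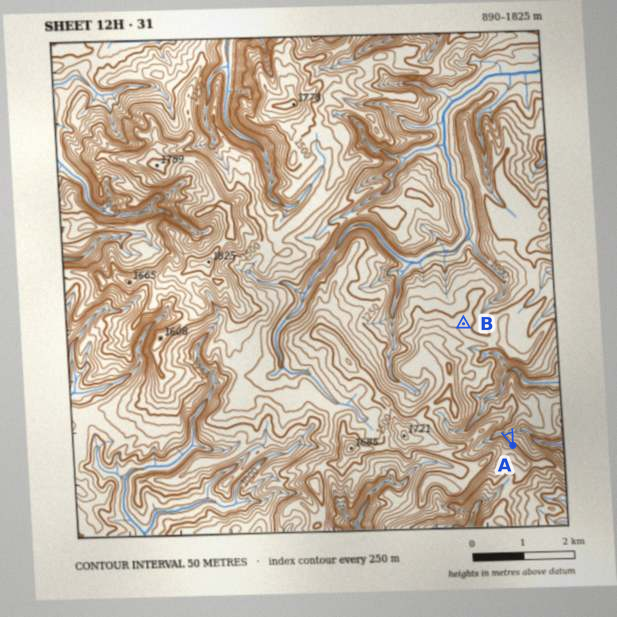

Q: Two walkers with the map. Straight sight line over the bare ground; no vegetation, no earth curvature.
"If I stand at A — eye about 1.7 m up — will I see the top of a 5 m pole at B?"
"No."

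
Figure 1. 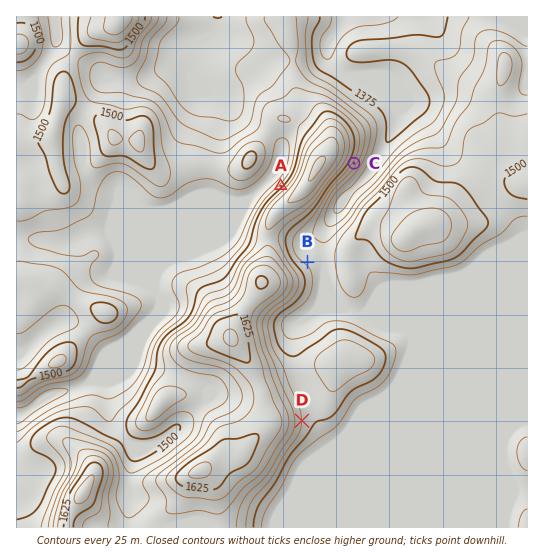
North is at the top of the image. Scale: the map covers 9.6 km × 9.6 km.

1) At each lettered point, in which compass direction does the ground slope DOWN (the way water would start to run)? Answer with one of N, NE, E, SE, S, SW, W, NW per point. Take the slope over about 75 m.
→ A NW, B NE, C SE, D E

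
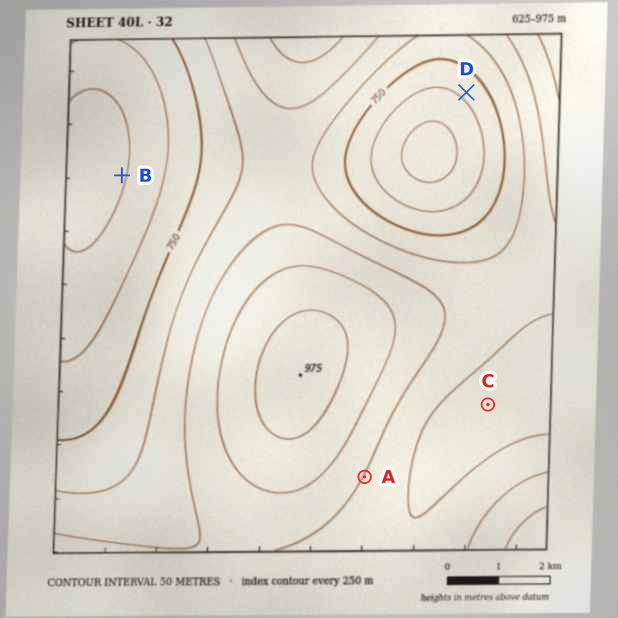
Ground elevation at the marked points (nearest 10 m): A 850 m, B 650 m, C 780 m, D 710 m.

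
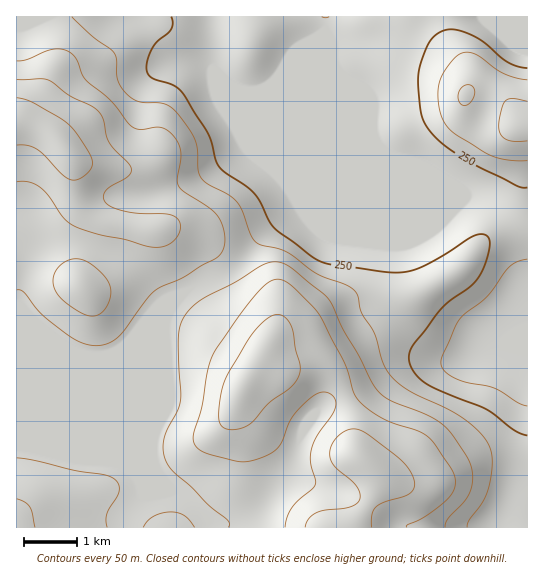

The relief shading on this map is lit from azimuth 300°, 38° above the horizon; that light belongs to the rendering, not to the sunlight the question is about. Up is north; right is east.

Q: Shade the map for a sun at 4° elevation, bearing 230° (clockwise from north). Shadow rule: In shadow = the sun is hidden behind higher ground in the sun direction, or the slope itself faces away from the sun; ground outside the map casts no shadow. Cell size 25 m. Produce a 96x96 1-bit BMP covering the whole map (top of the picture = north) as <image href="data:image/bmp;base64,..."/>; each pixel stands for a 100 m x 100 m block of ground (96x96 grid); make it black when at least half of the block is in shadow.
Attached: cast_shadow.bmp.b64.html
<image width="96" height="96" href="data:image/bmp;base64,Qk2+BAAAAAAAAD4AAAAoAAAAYAAAAGAAAAABAAEAAAAAAIAEAAATCwAAEwsAAAIAAAAAAAAA////AAAAAAAAAAAAAAAAADwD+AAAAAAAAAAAABwA8AAAAAAAAAAAAAAAAAAAAAAAAAAAAAAAAAAAAAAAAAAAAAAAAAAAAAAAAAAAAAAAAAAAAAAAAAAAAAAADwAAAAAAAAAAAAAAP4AAAAAAAAAAAAAAf8AAAAAAAAAAAAAA/+AAAAAAAAAAAAHB//AAAAAAAAAAAAfD//AAAAAAAAAAAB/n//gAAAAAAAAAAD/3//wAAAAAAAAAAH////wAAAAAAAAAAP////4AAAAAAAAAAf////8AAAAAAAAAAf////8AAAAAAAAAAf////8AAAAAAAAAAf////8AAAAAAAAAAP////8AAAAAAAAAAP////8AAAAAAAAAAP////8AAAAAAAAAAP////8AAAAAAAAAAP////8AAAAAAAAAAf////8AAAAAAAAAAf////8AAAAAAAAAA/////8AAAAAAAAAA/////8AAAAAAAAAB/////8AAAAAAAAAD/////8AAAAAAAAAH/////8AAAAAAAAAH/////8AAAAAAAAAP/////8AAAAAAAAAf/////8AAAAAAAAAf/////8AAAAAAAAA//////8AAAAAAAAB//////8AAAAAAAAf//////8AAAAAAAAf//////8AAAAAAAAf///x//8AAAAAAAAf///AP/8AAAAAAAA///+AAH8AAAAAAAA///+AAAcAAMAAAAA///+AAAAAA+AAAAB////AAAAAB+AAAAB////AAAAAD+AAAAD////gAAAAD+AAAAD////wAAAAD+AAAAH////4AAAAA4AAAAH////8AYAAAAAAAAf////+AAAAAAAAAH/////+AAAAAAAAAP//////AAAAAAAAAP//////AAAAAAAAAf//////gAAAAAAAA///////gAAAAAAAB///////gAAAAAAH////////AAAAAAAP////////AAAAAAAP///////+AAAAAAAH///////8AAAAAAAH////j//8AAAAAAAD////AP/wAAAAAAAD////AA/AAAAAAAAD////AAAAAAAAAAAD////AAAAAAAAAAAD////AAAAAAAAA/gD////AAAAAAAAD/wD///+AAAAAAAAH/4H///+AAAAAAAAP/8H///+AAAAAAAAP/8P///8AAAAAAAAf/+P///4AAAAAAAA//+P///4AAAAAAAB///f///4AAAAAAAH///////wAAAAAAAf//////4AAAAAAAB///////4AAAAAAAD///////4AAAAAAAD///////4AAAAAAAD///////4AAAAAAAP///////4AAAAAAA////////4AAAAAAH////////4AAAAAAf////////gAAAAAA////////8AAAAAAA//h/////4AAAAAAB//A/////wAAAAAAB/+A/////wAAAAAAD/8B/////wAAAAAAD/8A/////gAAAAAAH/8Af////gAAAAAAP/8AH////gAAAAAAP/8AD////gAAAAAAP/8AA////gAAAAAAD/8="/>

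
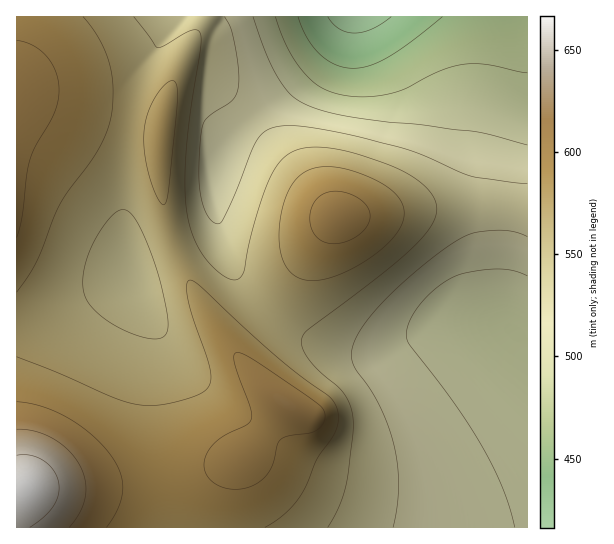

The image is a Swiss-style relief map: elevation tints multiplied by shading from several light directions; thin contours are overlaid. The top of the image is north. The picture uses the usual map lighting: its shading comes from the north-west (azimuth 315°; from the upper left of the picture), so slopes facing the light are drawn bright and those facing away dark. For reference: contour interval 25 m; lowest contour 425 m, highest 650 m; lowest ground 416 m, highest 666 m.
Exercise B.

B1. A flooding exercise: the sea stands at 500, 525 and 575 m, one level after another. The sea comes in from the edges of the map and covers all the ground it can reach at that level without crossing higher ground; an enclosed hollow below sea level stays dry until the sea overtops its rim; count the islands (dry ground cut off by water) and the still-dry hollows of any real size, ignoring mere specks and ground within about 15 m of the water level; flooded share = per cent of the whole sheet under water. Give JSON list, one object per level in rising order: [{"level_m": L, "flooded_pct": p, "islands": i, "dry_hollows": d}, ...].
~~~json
[{"level_m": 500, "flooded_pct": 17, "islands": 0, "dry_hollows": 0}, {"level_m": 525, "flooded_pct": 32, "islands": 0, "dry_hollows": 0}, {"level_m": 575, "flooded_pct": 70, "islands": 1, "dry_hollows": 0}]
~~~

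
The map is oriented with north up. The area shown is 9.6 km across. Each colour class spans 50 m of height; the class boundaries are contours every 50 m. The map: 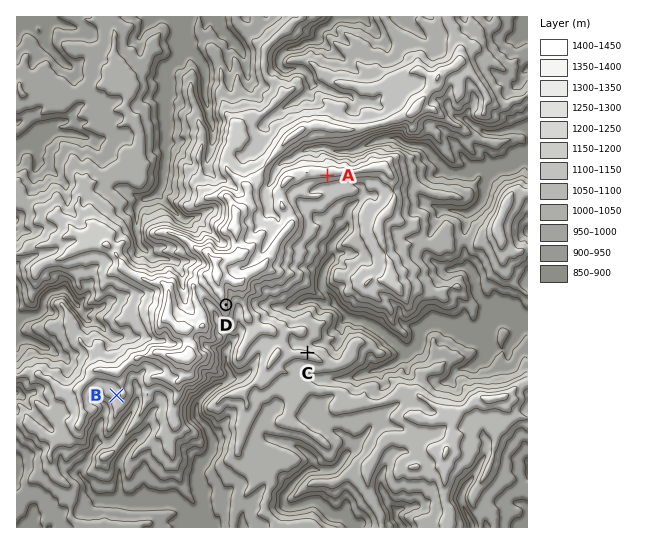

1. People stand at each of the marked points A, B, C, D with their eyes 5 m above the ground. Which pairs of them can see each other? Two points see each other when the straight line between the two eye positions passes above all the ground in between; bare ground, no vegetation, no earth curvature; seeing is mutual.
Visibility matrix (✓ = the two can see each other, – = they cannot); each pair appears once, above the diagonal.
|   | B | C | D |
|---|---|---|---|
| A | – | ✓ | – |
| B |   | – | – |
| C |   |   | ✓ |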